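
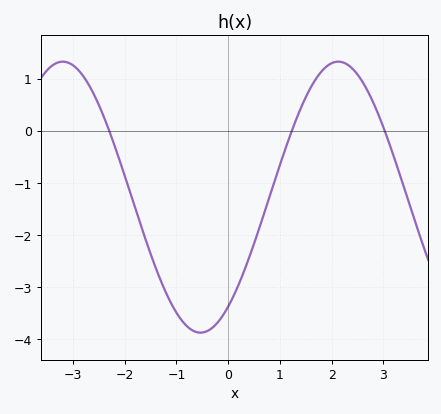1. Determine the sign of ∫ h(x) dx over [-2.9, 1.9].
negative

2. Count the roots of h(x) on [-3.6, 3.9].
3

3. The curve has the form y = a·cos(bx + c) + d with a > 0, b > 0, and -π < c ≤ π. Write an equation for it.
y = 2.6cos(1.18x - 2.51) - 1.27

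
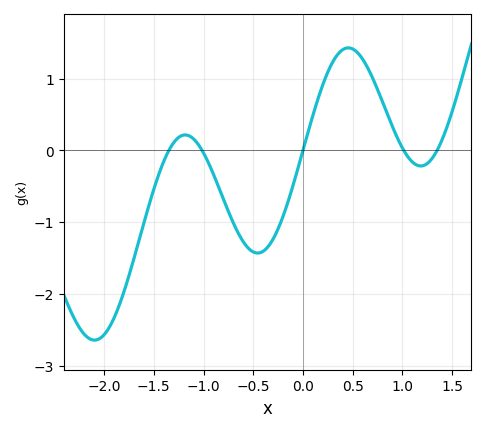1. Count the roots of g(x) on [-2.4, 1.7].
5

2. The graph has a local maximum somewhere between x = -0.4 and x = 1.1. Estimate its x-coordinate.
0.457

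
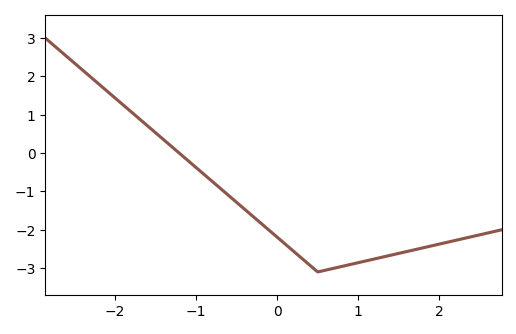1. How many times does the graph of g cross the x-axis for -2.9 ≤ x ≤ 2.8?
1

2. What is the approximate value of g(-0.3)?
-1.65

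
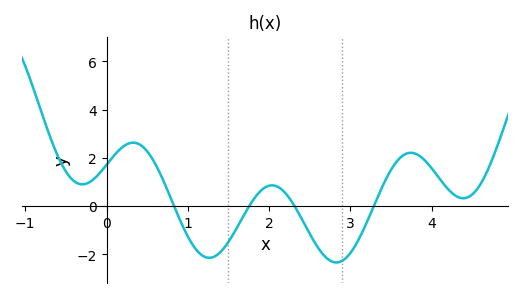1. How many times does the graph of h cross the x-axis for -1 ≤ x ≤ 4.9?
4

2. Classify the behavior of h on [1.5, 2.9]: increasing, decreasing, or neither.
neither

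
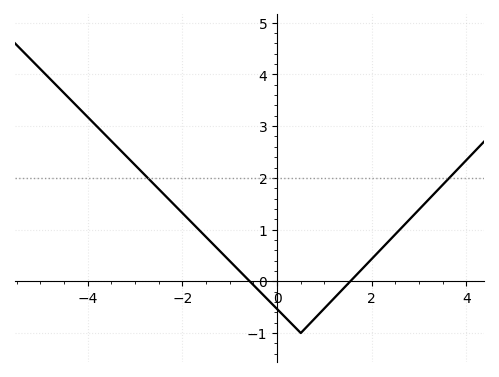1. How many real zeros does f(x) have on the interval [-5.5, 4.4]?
2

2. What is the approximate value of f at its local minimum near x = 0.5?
-0.998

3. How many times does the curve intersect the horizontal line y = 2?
2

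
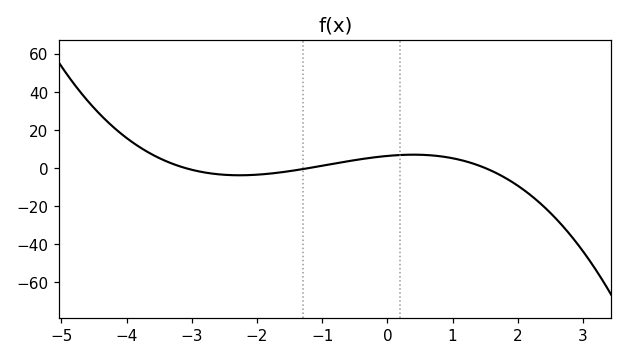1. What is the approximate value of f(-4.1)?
18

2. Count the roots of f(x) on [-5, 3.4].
3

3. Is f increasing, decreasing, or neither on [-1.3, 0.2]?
increasing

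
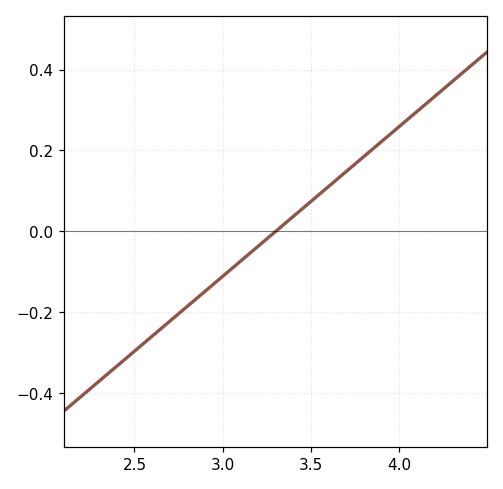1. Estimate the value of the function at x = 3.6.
0.12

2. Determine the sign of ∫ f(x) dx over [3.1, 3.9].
positive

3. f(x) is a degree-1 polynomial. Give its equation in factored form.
y = 0.37(x - 3.3)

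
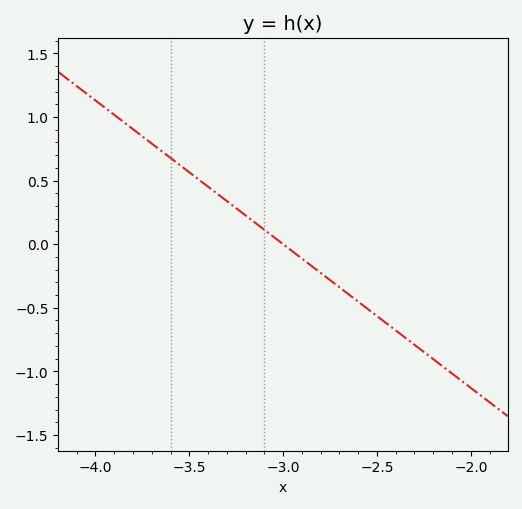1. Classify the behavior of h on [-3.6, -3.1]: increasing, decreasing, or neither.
decreasing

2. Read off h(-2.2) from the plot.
-0.904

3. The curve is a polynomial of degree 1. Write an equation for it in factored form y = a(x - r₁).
y = -1.13(x + 3)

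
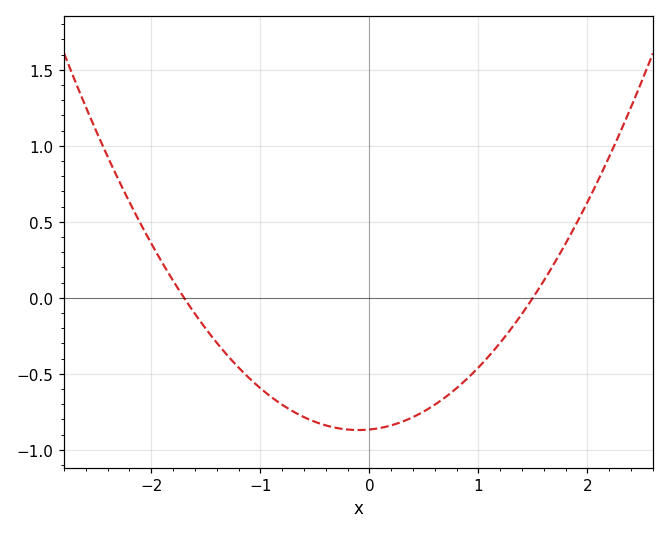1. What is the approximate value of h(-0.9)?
-0.65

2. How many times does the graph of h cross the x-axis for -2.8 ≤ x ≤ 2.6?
2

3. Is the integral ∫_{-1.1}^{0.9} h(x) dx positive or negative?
negative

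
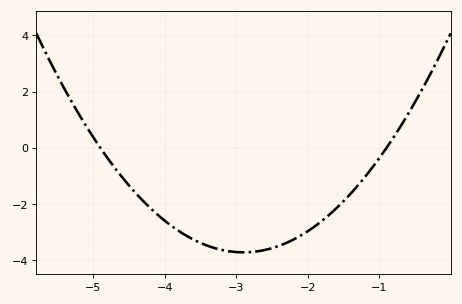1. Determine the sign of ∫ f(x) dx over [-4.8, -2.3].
negative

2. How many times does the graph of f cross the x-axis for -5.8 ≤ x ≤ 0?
2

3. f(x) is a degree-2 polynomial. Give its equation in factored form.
y = 0.93(x + 4.9)(x + 0.9)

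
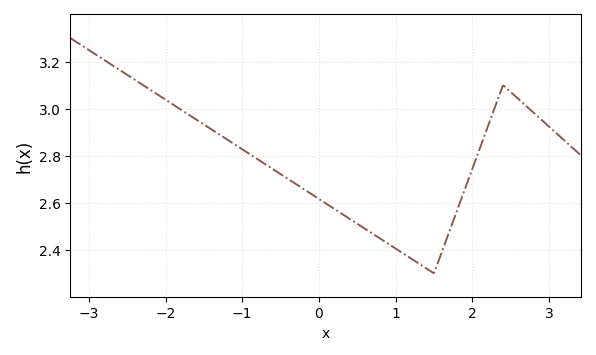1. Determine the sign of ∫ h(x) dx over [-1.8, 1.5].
positive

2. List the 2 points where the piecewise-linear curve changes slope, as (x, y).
(1.5, 2.3); (2.4, 3.1)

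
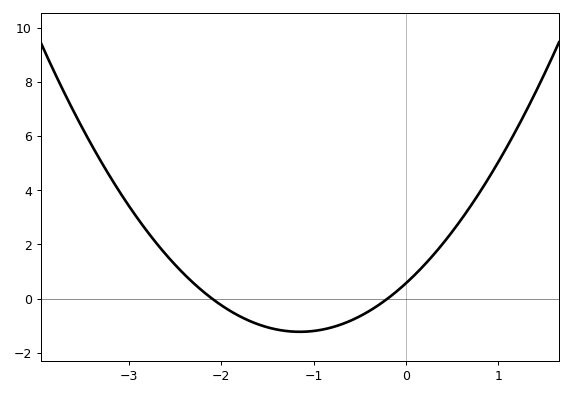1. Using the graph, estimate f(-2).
-0.2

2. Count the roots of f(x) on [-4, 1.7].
2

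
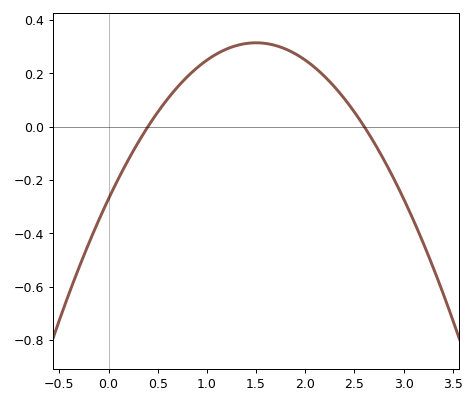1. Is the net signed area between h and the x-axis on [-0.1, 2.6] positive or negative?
positive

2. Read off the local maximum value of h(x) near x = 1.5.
0.315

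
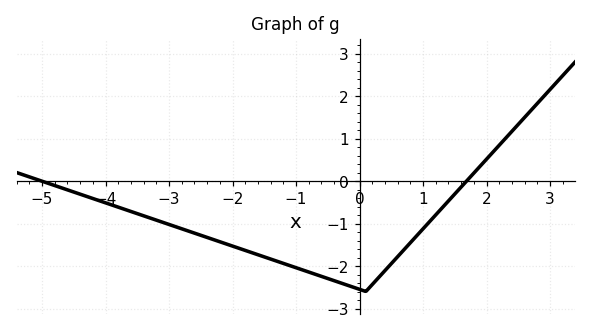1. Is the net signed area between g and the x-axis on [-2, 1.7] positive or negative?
negative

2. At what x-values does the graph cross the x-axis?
-5.01, 1.69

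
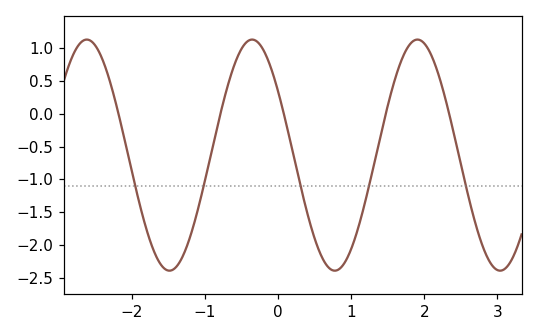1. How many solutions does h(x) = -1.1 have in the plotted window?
5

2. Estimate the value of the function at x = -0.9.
-0.541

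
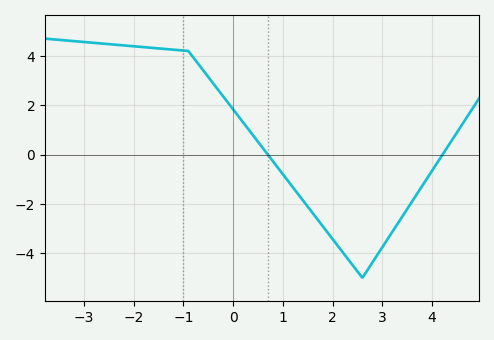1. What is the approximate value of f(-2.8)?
4.53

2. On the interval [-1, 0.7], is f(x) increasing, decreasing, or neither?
decreasing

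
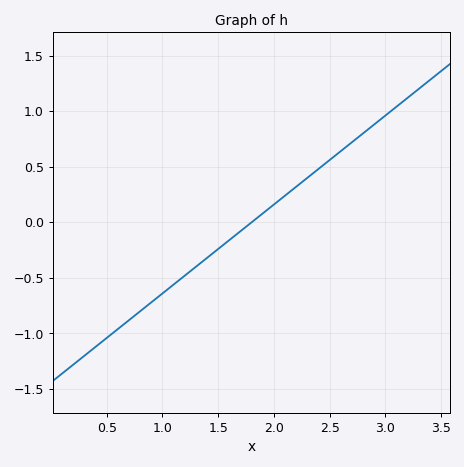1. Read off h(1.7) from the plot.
-0.08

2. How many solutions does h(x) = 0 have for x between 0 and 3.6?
1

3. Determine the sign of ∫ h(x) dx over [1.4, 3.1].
positive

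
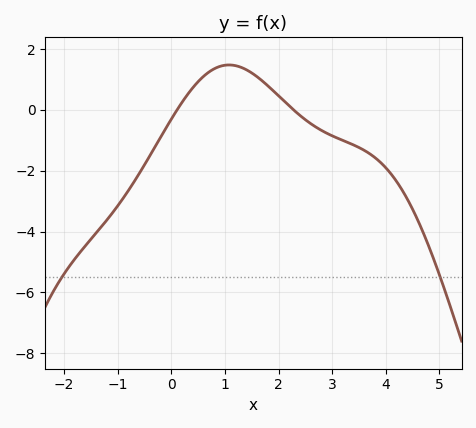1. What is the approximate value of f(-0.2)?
-0.8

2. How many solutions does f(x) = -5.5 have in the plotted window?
2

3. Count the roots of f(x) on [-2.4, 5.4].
2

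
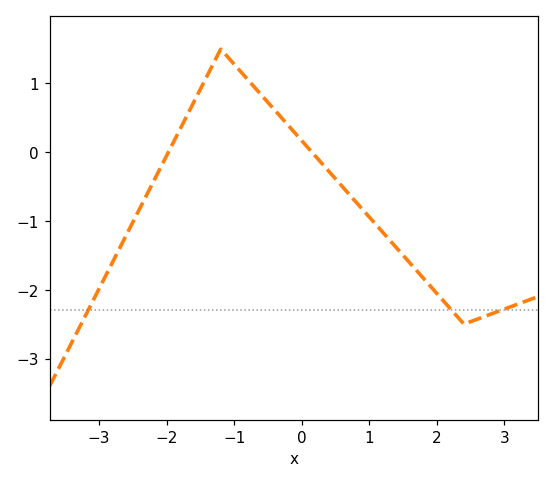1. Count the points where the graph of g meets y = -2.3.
3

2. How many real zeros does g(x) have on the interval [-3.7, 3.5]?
2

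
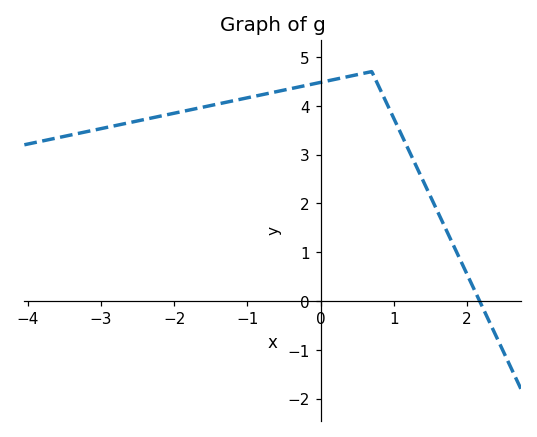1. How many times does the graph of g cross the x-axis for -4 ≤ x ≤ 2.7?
1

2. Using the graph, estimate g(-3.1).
3.5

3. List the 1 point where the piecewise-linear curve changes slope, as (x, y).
(0.7, 4.7)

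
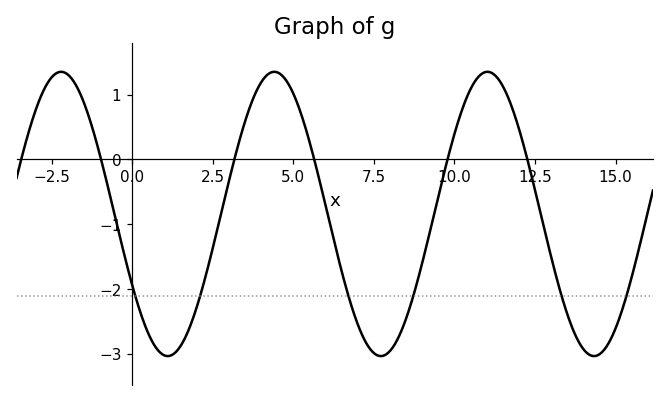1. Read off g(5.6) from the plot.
0.096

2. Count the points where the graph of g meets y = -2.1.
6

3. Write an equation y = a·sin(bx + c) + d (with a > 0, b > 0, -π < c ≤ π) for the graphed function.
y = 2.19sin(0.95x - 2.62) - 0.84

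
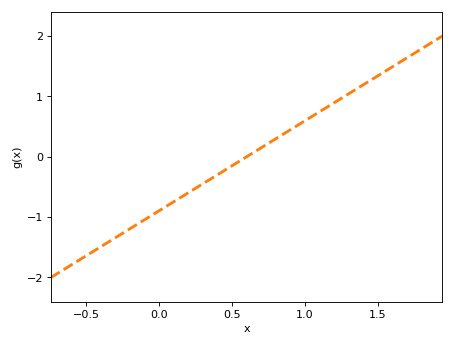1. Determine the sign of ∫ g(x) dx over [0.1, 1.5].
positive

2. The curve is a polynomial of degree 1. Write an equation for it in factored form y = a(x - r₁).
y = 1.49(x - 0.6)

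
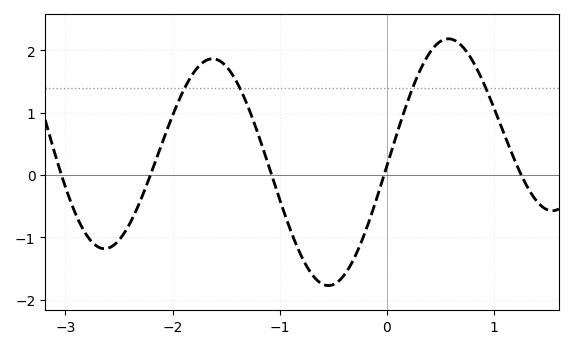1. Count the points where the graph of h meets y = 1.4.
4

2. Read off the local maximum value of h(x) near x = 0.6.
2.19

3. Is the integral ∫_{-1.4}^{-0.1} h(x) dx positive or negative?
negative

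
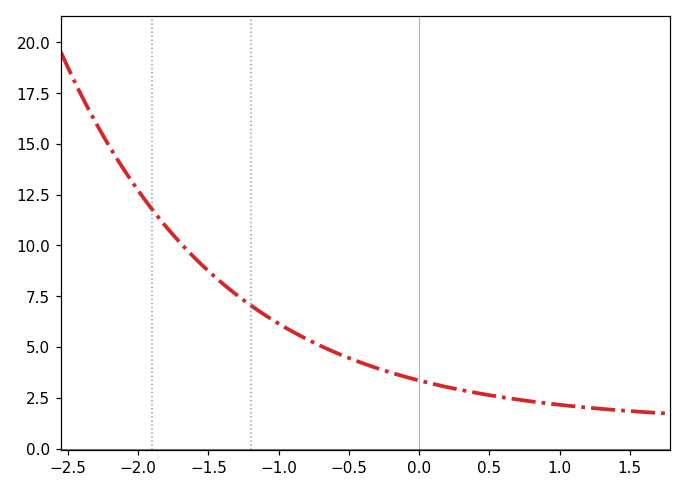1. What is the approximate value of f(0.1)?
3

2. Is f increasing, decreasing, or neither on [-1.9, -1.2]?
decreasing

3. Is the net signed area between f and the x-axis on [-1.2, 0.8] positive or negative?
positive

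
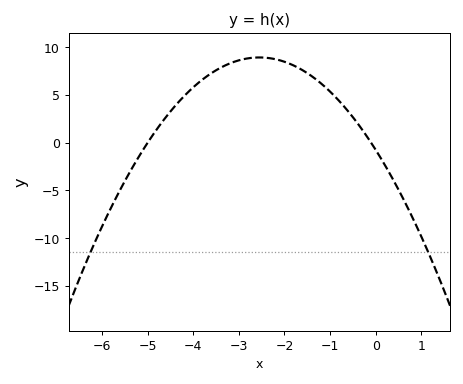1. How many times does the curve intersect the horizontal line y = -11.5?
2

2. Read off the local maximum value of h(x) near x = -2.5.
8.94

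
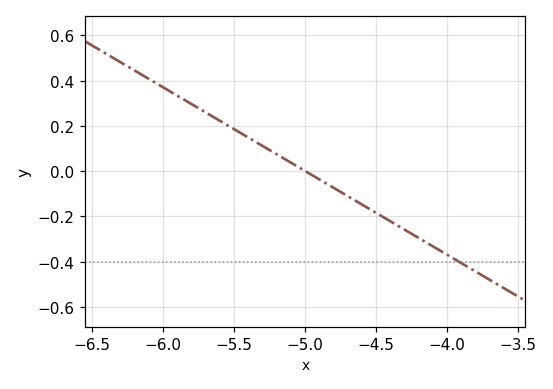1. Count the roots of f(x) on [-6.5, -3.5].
1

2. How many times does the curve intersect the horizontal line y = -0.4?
1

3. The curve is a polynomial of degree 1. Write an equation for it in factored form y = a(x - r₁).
y = -0.37(x + 5)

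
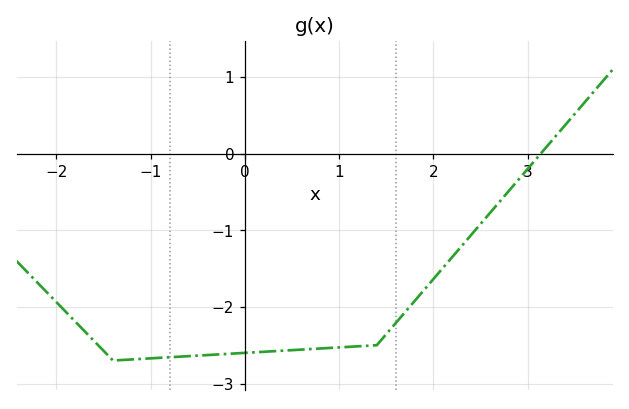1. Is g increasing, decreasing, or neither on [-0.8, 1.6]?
increasing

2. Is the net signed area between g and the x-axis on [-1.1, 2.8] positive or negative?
negative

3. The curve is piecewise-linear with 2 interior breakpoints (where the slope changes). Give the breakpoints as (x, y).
(-1.4, -2.7); (1.4, -2.5)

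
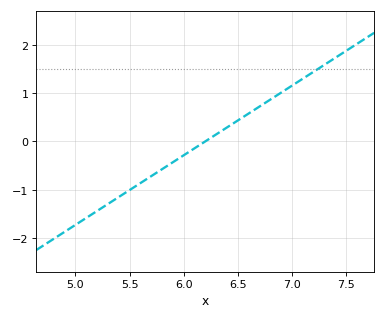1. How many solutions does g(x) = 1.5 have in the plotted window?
1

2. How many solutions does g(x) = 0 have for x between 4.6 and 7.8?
1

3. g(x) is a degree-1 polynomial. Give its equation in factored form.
y = 1.44(x - 6.2)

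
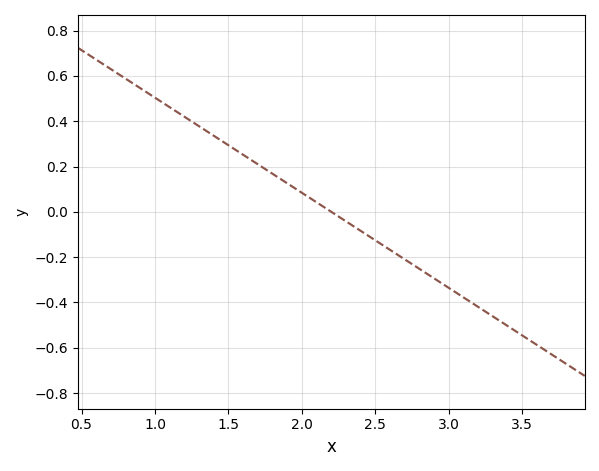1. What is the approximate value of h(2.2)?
0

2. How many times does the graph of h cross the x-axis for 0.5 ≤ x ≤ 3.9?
1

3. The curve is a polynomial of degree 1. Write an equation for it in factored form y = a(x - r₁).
y = -0.42(x - 2.2)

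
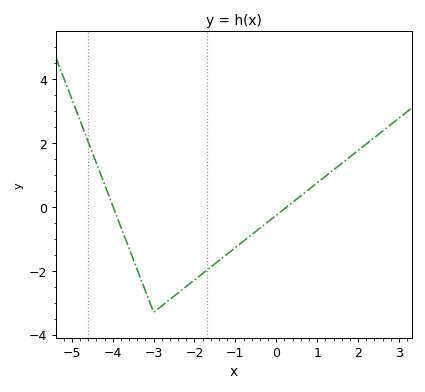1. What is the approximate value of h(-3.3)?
-2.3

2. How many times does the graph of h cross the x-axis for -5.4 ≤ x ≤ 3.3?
2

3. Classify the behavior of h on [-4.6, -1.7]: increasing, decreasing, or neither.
neither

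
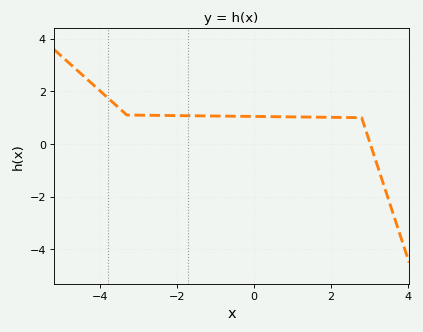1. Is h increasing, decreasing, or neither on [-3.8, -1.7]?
decreasing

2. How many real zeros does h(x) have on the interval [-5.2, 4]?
1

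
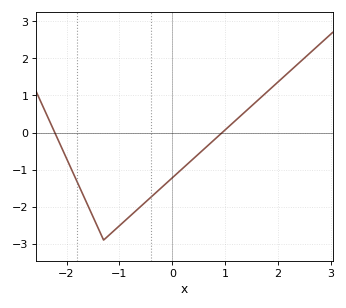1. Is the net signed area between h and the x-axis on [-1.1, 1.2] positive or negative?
negative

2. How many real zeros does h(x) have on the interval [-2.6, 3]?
2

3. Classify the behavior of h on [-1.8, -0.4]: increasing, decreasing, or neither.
neither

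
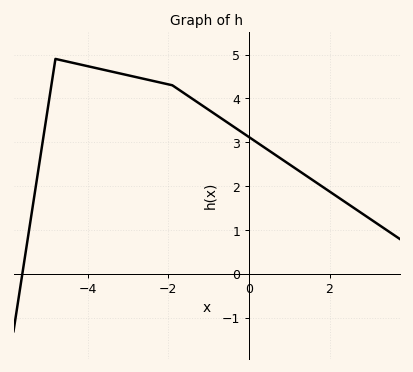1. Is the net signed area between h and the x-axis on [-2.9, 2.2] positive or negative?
positive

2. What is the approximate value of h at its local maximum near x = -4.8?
4.9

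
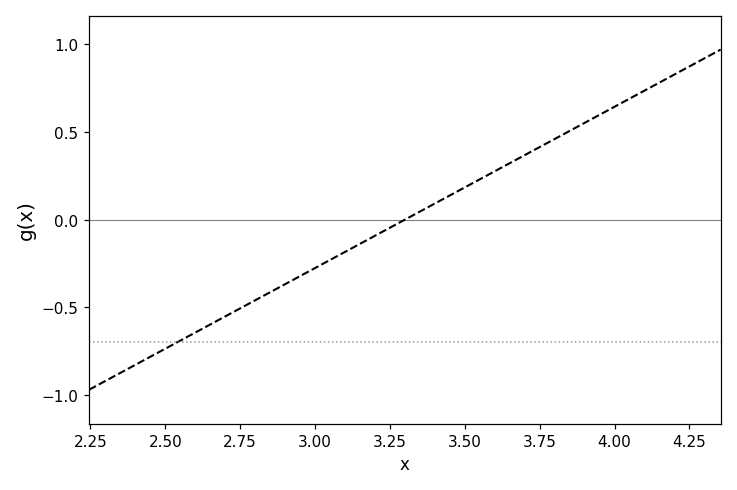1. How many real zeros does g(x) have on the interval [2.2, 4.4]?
1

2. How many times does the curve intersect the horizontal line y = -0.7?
1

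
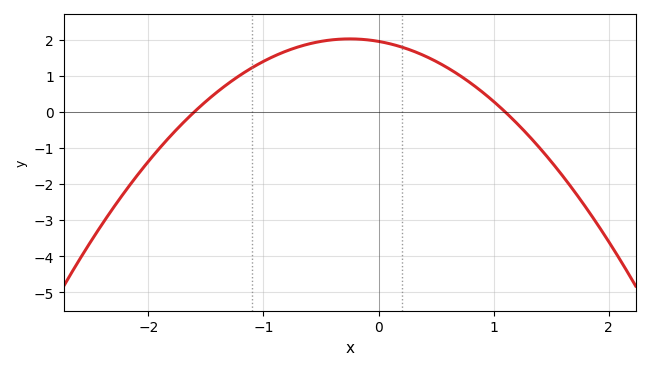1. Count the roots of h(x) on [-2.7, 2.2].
2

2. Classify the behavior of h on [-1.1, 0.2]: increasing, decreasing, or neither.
neither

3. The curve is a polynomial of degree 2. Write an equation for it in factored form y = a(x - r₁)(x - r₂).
y = -1.11(x + 1.6)(x - 1.1)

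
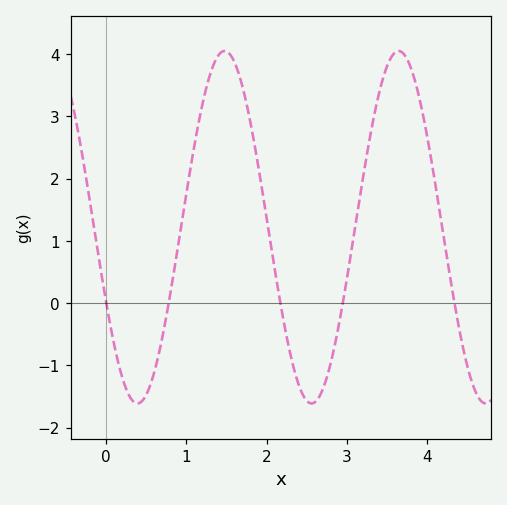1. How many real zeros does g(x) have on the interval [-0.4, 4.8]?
5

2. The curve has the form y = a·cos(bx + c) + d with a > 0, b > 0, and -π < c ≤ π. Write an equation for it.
y = 2.83cos(2.9x + 2) + 1.22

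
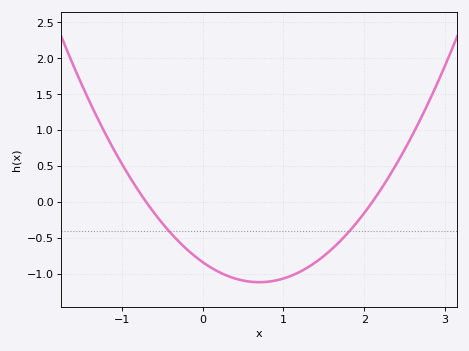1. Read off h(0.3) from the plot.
-1.05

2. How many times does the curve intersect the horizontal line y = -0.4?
2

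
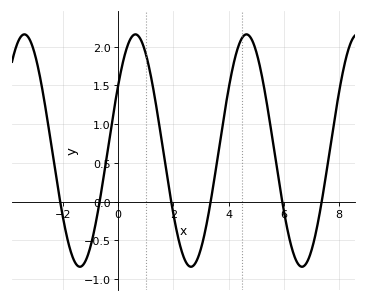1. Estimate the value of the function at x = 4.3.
1.95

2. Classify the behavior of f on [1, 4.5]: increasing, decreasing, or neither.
neither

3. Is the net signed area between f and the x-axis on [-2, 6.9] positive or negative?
positive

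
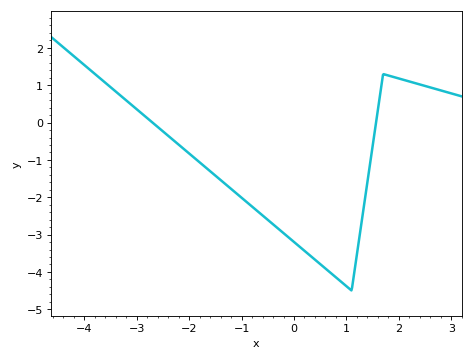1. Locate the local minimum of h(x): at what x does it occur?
1.1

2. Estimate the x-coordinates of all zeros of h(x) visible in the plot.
-2.7, 1.57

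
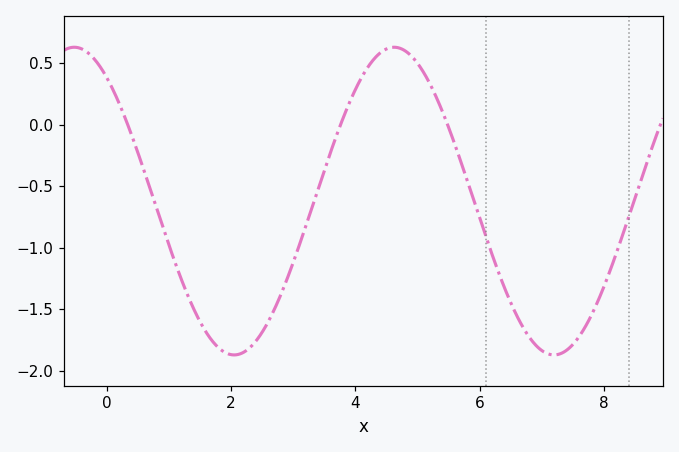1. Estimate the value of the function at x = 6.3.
-1.19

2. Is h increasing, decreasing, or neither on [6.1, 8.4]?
neither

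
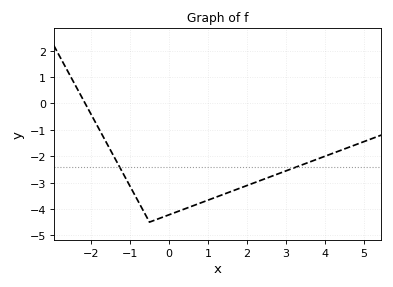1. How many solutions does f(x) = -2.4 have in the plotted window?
2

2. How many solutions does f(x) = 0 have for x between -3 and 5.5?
1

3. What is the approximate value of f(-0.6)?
-4.23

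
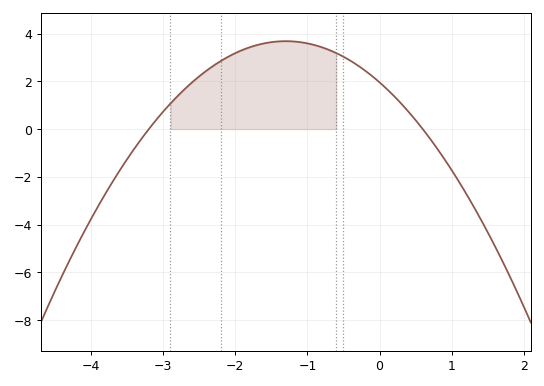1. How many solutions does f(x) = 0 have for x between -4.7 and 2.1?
2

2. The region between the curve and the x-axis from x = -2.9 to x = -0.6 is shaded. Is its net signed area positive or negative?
positive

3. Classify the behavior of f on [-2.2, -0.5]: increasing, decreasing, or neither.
neither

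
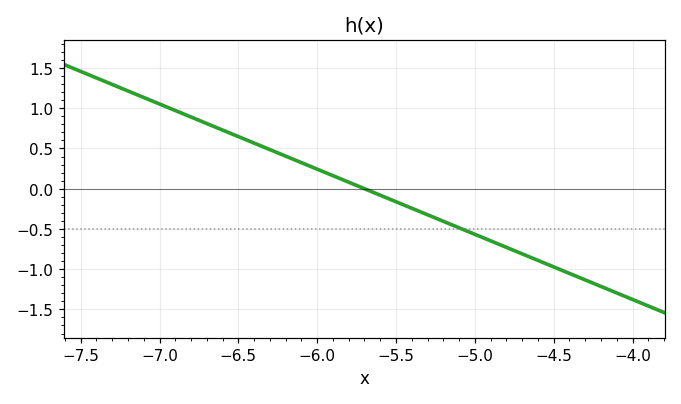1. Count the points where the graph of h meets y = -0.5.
1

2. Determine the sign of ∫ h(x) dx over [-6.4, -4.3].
negative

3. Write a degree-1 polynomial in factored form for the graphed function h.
y = -0.81(x + 5.7)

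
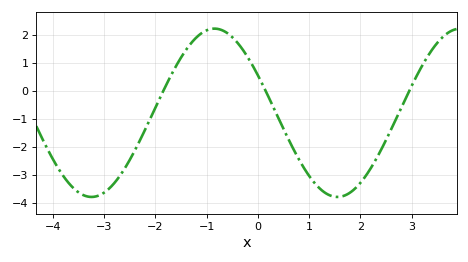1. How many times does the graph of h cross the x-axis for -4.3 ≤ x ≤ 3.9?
3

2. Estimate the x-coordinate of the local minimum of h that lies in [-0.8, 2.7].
1.6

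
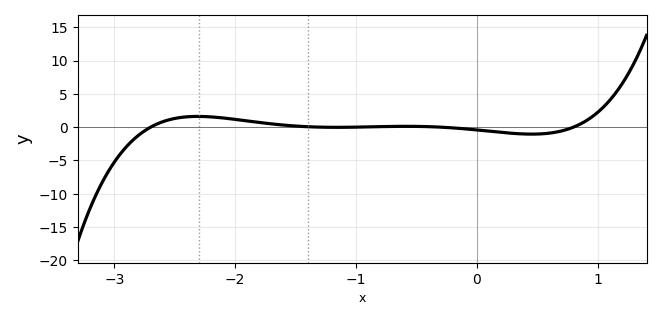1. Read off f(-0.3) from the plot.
0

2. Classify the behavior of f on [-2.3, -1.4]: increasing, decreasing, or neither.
decreasing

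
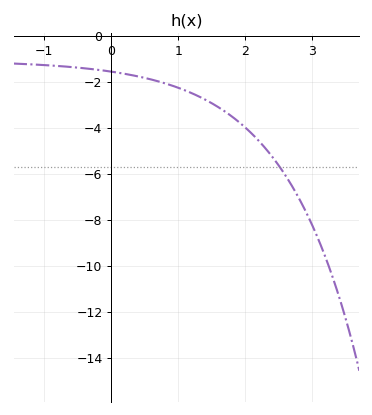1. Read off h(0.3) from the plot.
-1.8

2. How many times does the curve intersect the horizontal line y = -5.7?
1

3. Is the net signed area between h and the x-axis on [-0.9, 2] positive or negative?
negative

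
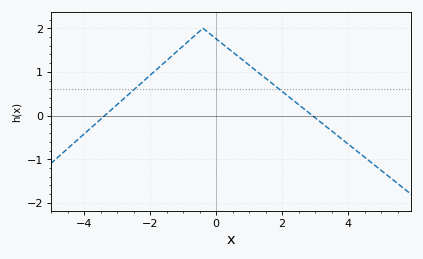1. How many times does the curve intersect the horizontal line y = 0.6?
2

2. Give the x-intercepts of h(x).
-3.4, 3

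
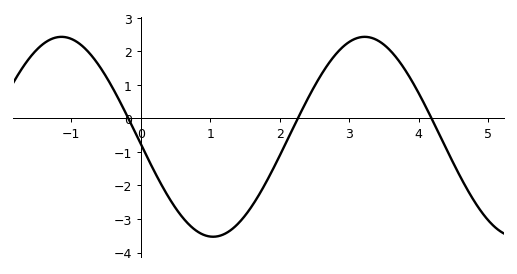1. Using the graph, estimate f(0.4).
-2.3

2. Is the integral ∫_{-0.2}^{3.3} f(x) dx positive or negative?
negative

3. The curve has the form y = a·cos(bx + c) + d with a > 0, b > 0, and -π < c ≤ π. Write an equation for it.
y = 2.98cos(1.4x + 1.6) - 0.55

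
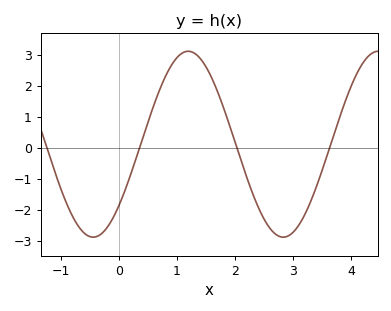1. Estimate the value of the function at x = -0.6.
-2.76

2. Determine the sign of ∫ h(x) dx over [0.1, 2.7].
positive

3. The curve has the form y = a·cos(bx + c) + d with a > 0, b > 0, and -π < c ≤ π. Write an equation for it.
y = 3cos(1.92x - 2.29) + 0.11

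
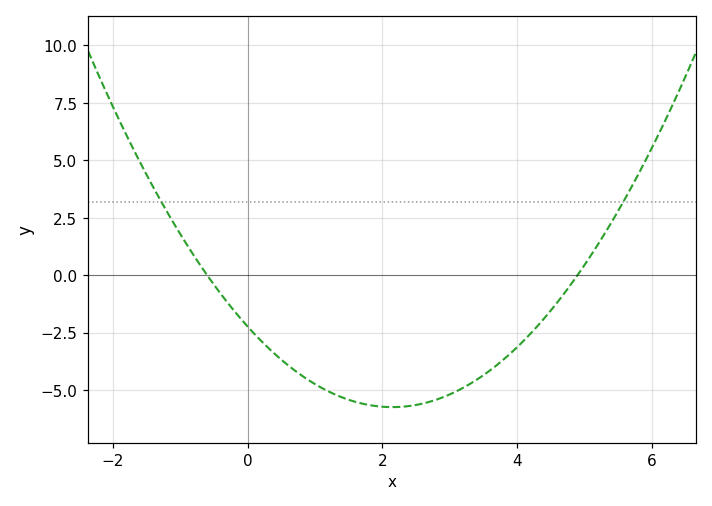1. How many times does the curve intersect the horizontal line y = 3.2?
2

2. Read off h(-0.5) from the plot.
-0.41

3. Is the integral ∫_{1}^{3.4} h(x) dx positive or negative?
negative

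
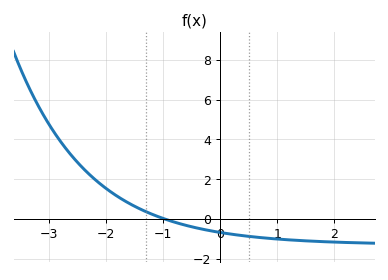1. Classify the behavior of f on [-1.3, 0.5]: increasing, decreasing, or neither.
decreasing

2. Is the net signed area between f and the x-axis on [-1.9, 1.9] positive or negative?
negative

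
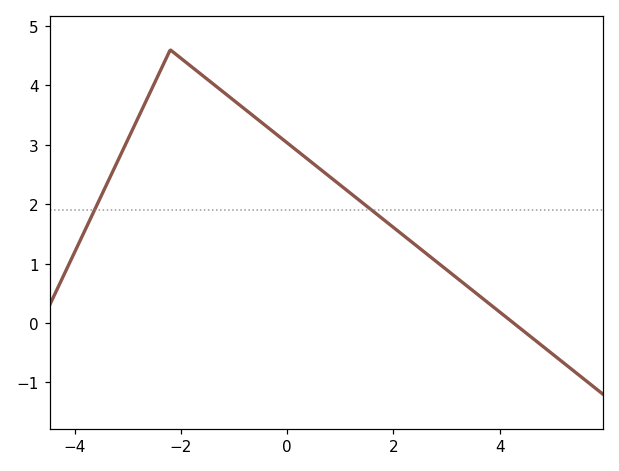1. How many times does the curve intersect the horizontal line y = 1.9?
2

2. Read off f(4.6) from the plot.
-0.239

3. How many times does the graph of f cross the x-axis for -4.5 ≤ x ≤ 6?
1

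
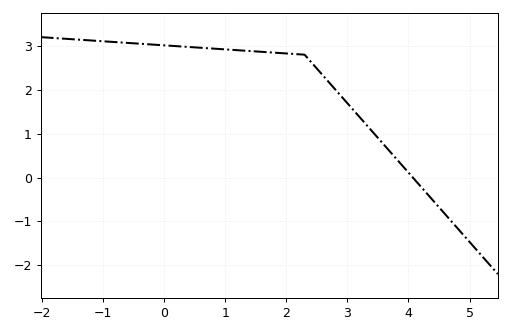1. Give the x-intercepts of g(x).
4.07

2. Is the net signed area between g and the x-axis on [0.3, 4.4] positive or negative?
positive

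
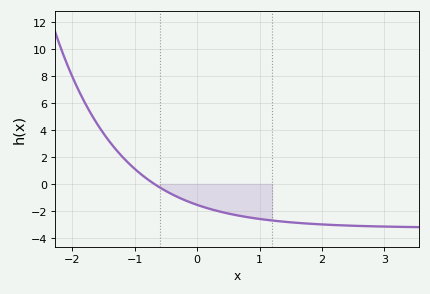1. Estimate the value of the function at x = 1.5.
-2.8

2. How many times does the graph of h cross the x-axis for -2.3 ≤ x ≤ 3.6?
1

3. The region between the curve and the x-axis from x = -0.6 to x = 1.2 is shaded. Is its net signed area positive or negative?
negative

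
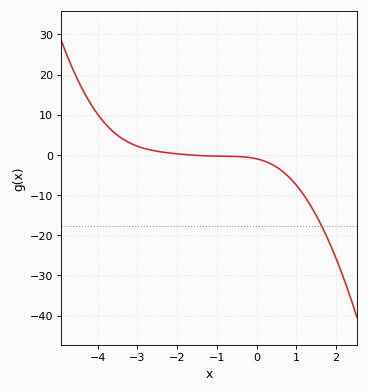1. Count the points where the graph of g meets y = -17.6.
1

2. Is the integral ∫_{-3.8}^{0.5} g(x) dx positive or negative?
positive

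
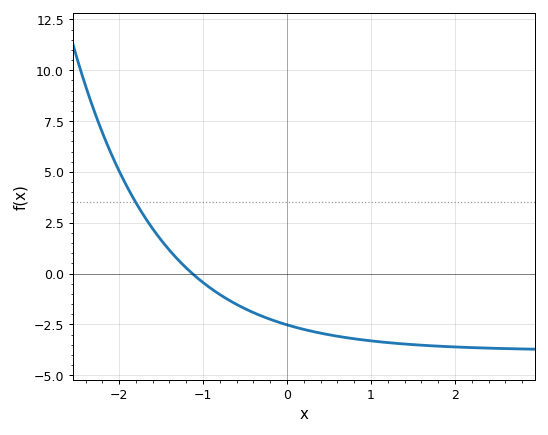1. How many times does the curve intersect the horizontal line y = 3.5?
1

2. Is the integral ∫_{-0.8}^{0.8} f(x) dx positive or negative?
negative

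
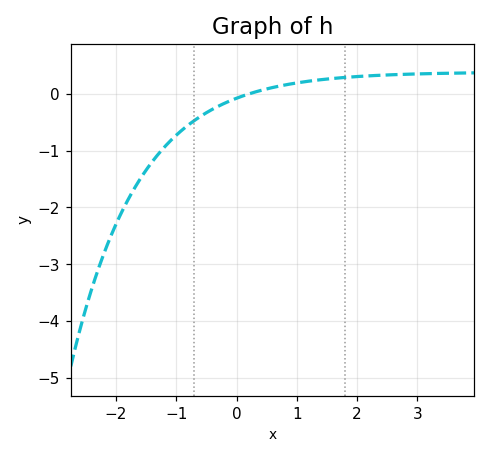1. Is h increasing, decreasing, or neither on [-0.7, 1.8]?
increasing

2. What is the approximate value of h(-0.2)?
-0.169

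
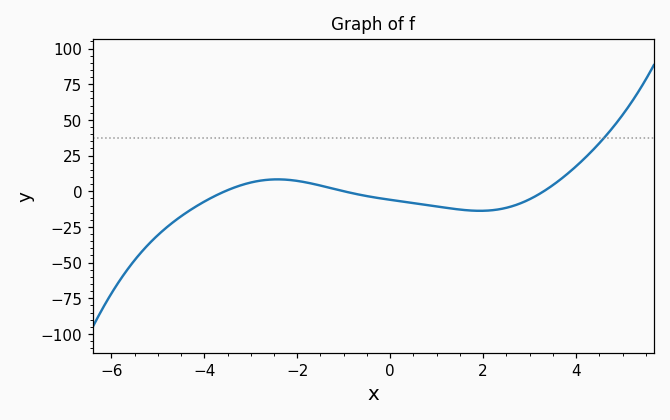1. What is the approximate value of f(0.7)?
-9.15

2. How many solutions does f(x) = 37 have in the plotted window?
1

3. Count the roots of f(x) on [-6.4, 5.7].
3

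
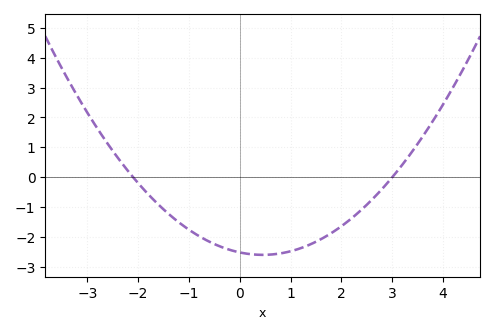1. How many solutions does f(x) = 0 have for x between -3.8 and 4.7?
2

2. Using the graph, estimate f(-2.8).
1.62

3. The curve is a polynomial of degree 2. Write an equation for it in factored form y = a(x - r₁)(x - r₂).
y = 0.4(x + 2.1)(x - 3)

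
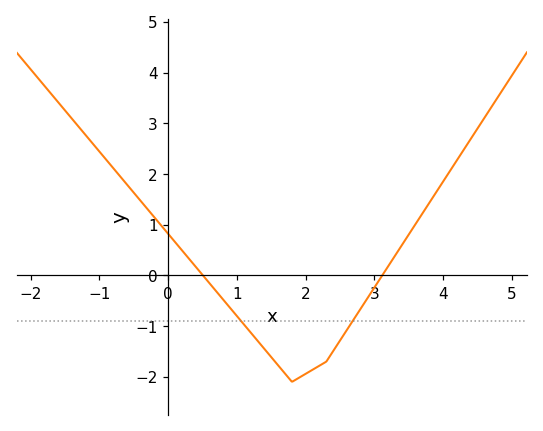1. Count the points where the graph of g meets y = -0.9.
2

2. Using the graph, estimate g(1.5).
-1.6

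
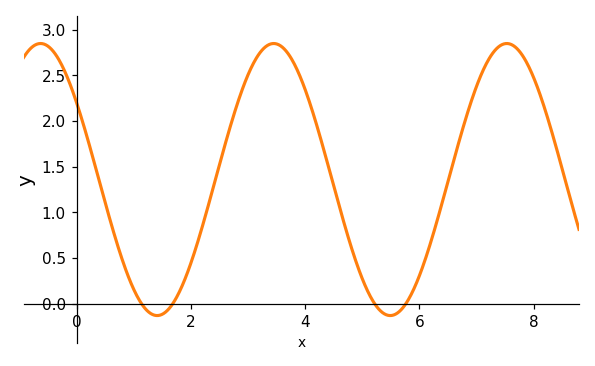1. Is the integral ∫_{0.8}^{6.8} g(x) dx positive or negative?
positive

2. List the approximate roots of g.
1.2, 1.6, 5.2, 5.8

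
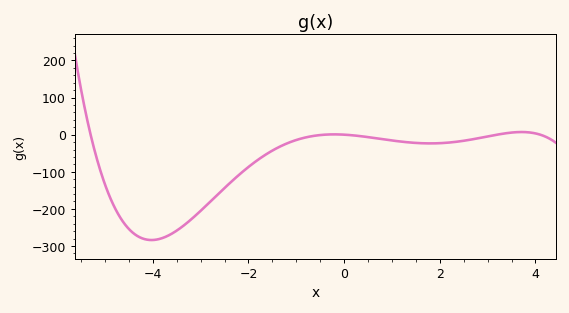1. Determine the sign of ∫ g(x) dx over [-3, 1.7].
negative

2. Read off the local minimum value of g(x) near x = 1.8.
-20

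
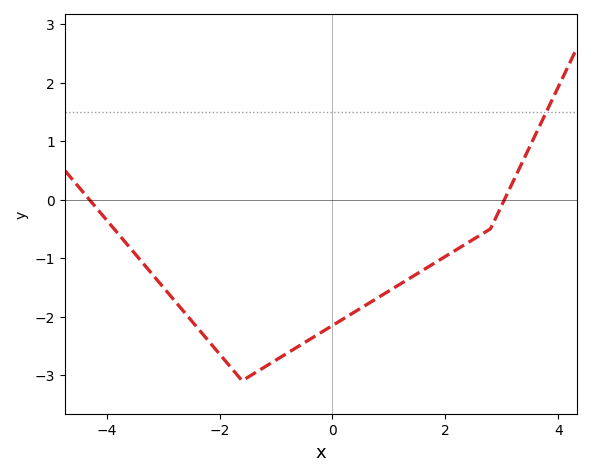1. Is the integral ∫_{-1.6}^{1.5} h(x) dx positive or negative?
negative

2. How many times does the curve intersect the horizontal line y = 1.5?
1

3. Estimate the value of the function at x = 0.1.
-2.1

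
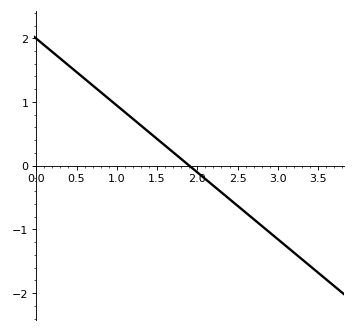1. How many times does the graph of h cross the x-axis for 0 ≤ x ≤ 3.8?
1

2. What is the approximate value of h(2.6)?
-0.7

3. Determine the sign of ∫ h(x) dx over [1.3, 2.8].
negative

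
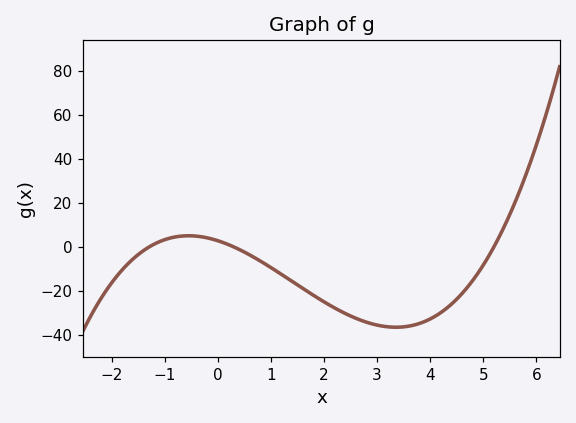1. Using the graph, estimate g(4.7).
-18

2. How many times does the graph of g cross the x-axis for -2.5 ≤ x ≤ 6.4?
3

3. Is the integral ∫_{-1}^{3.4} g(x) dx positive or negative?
negative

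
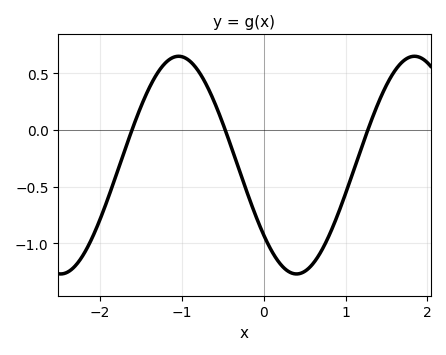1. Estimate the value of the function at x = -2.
-0.786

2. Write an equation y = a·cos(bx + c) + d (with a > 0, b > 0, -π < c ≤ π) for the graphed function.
y = 0.96cos(2.18x + 2.27) - 0.31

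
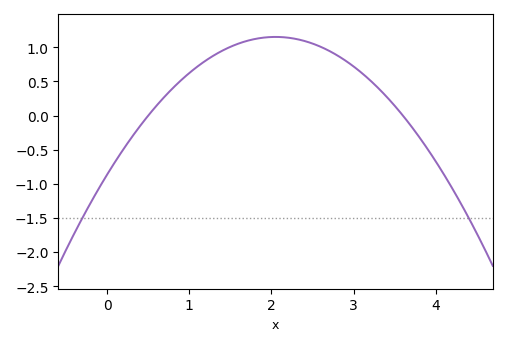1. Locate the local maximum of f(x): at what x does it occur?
2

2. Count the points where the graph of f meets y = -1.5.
2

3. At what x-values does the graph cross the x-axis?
0.5, 3.6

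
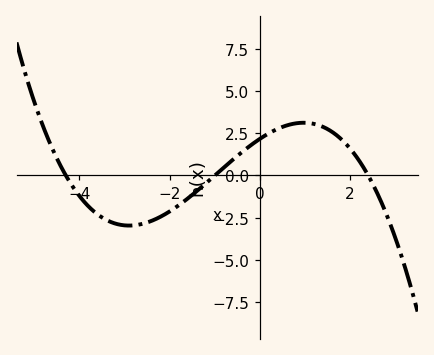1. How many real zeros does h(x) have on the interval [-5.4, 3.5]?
3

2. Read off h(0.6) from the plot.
2.96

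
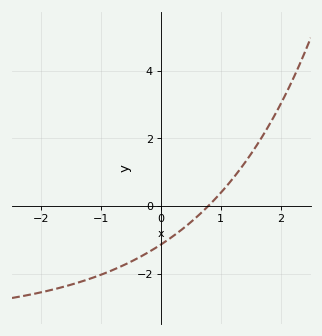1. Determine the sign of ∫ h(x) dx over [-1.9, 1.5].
negative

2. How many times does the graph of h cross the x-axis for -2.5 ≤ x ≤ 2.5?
1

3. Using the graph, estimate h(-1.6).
-2.4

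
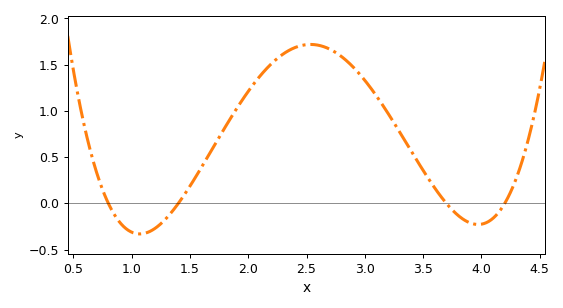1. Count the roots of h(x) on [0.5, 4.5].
4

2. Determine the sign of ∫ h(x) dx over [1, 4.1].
positive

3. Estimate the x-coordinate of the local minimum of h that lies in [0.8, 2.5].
1.07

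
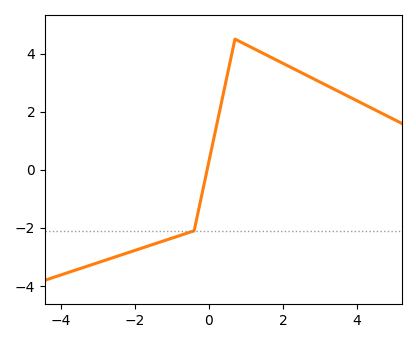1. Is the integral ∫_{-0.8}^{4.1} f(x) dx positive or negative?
positive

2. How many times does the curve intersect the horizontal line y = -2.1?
1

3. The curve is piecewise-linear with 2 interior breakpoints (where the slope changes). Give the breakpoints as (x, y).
(-0.4, -2.1); (0.7, 4.5)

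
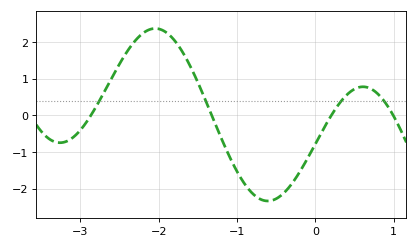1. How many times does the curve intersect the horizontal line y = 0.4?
4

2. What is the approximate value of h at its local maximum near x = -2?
2.37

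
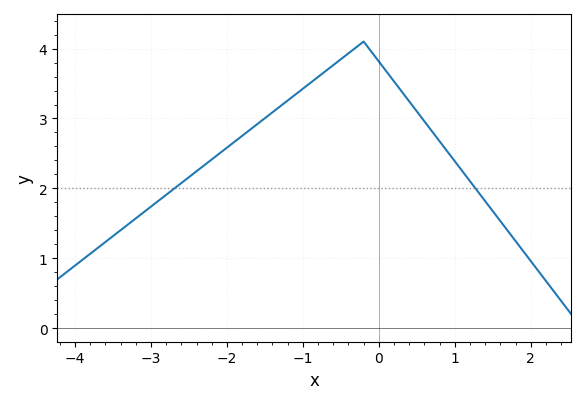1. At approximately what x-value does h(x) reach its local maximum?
-0.2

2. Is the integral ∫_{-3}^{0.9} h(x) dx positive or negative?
positive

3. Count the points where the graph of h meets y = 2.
2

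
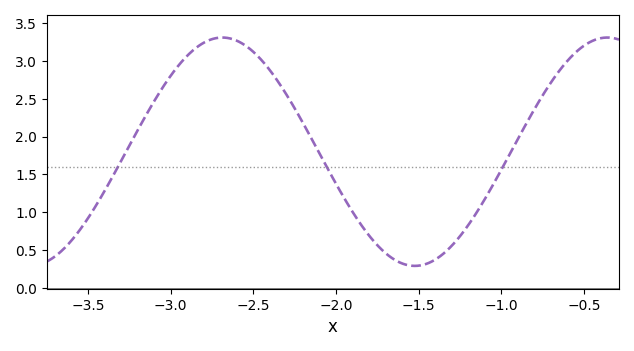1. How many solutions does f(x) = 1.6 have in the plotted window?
3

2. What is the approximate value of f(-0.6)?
3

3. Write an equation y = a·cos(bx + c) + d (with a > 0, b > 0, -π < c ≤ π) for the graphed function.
y = 1.51cos(2.7x + 0.972) + 1.8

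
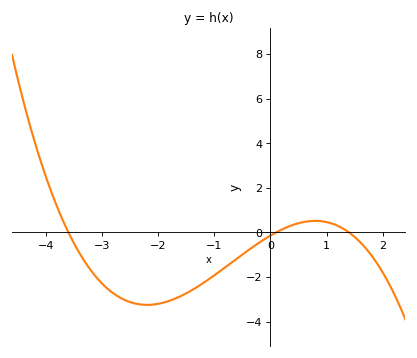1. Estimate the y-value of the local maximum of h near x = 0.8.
0.6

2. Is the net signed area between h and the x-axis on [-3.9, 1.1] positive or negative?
negative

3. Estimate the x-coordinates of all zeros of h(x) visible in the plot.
-3.6, 0.1, 1.4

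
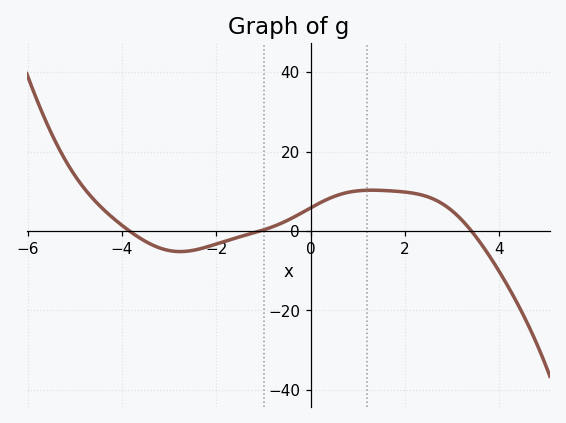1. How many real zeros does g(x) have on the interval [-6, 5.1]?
3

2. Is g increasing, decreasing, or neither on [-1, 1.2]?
increasing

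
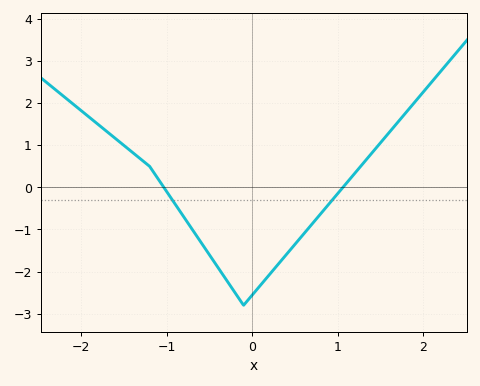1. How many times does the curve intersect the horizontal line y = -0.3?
2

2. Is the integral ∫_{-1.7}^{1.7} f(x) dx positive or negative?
negative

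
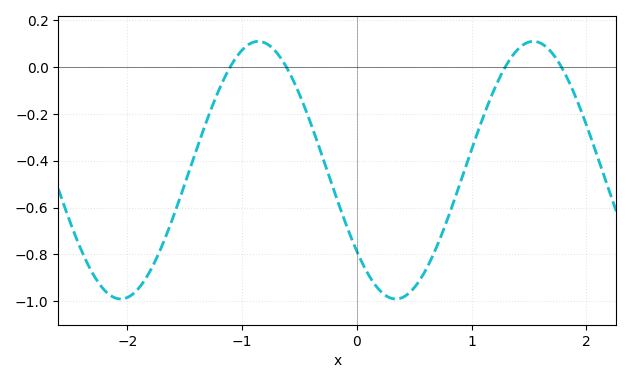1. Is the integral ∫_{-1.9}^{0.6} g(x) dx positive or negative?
negative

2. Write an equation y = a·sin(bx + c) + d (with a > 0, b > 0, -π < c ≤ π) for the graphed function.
y = 0.55sin(2.62x - 2.46) - 0.44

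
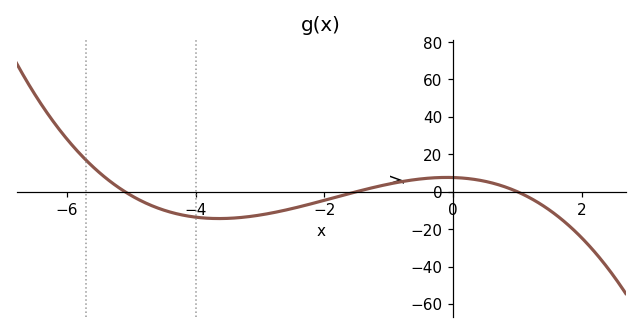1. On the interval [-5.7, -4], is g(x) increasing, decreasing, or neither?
decreasing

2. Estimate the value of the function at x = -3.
-12.5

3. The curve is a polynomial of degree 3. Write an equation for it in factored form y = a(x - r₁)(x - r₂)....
y = -0.99(x + 5.1)(x + 1.5)(x - 1)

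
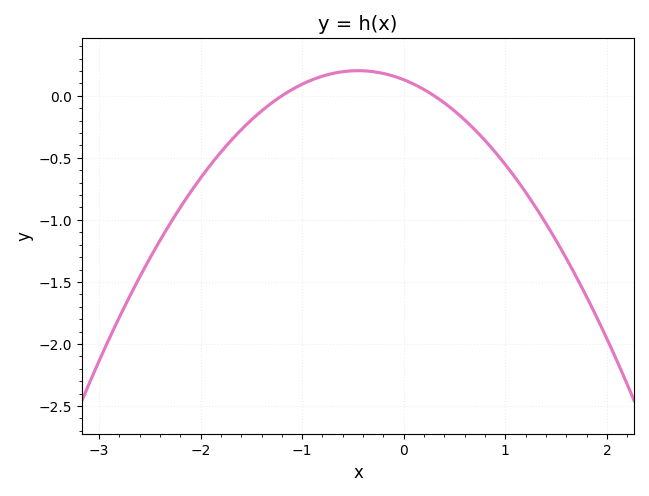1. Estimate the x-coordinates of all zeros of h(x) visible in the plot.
-1.2, 0.3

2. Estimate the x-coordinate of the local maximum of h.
-0.45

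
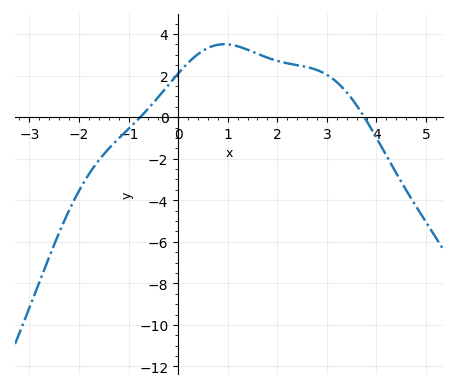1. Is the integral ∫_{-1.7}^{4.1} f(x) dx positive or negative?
positive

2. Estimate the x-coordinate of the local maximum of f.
0.929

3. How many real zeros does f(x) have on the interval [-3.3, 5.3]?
2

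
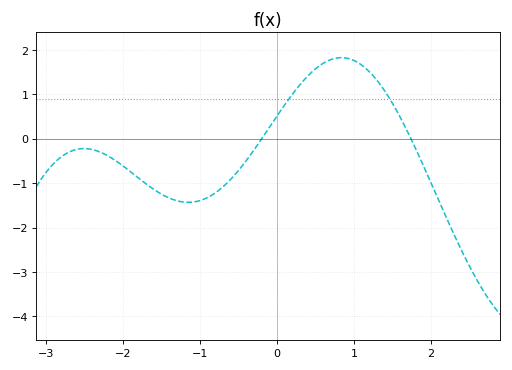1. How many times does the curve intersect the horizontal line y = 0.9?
2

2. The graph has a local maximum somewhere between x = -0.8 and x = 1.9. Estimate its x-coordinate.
0.8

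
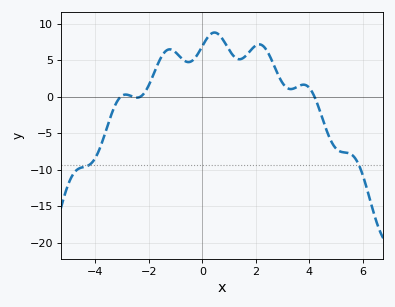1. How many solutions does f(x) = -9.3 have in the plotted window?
2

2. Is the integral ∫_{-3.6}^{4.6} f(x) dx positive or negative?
positive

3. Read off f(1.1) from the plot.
6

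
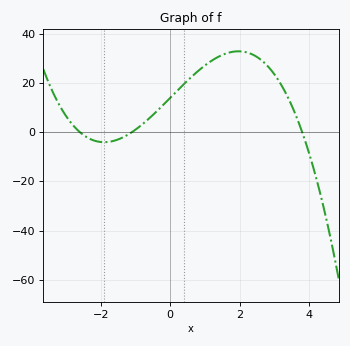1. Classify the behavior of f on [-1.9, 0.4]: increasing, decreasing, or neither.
increasing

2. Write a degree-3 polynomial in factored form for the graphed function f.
y = -1.28(x + 2.6)(x + 1.1)(x - 3.8)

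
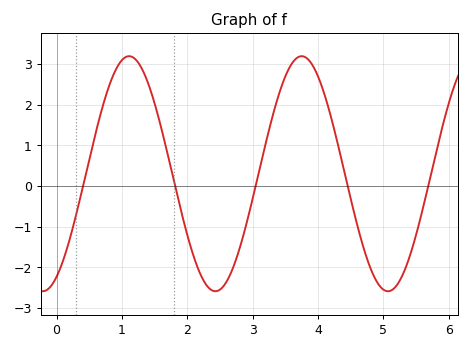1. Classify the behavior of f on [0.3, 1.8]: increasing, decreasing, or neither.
neither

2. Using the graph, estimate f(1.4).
2.5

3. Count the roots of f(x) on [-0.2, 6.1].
5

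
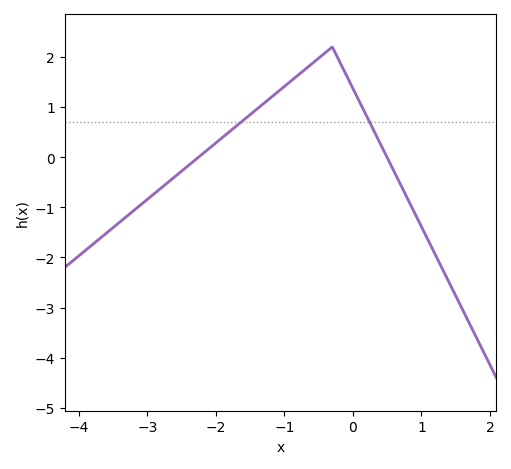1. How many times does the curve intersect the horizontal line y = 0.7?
2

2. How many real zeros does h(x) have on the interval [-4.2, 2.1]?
2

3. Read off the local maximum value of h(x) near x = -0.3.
2.2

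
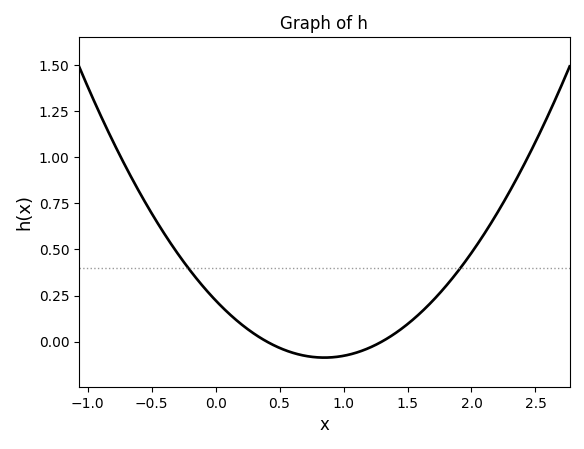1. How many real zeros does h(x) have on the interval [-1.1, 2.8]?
2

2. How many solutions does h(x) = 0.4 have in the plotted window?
2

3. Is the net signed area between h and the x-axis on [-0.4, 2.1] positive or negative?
positive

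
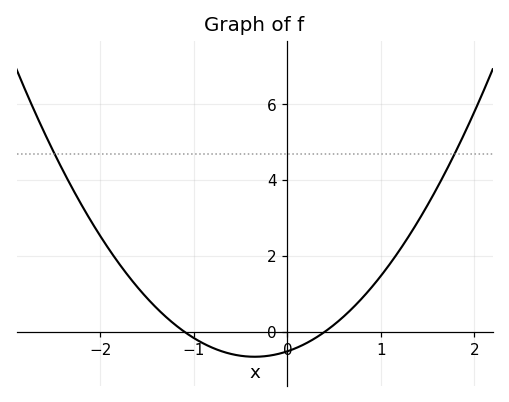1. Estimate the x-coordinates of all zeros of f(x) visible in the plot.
-1.1, 0.4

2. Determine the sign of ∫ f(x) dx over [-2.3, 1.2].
positive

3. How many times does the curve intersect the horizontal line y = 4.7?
2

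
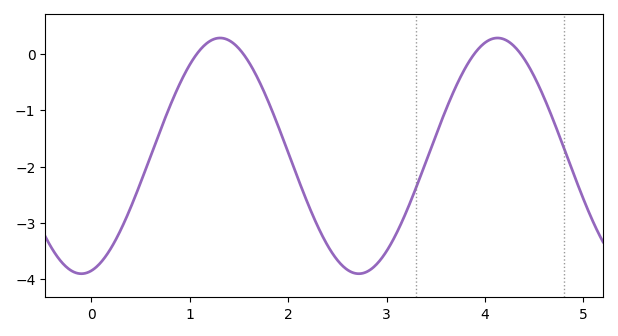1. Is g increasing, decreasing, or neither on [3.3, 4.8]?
neither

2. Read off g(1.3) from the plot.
0.3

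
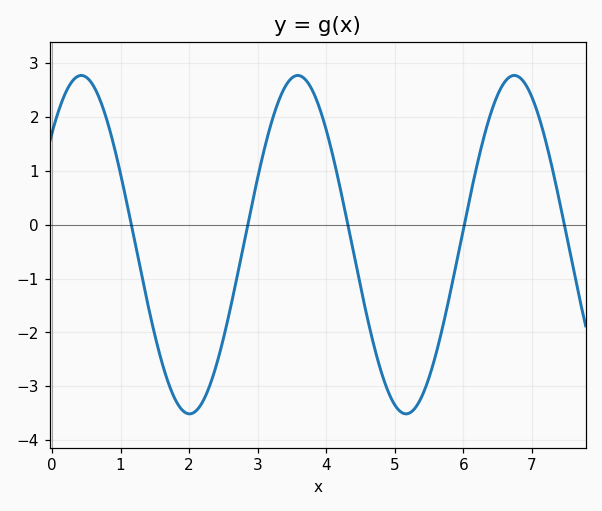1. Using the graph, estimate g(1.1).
0.4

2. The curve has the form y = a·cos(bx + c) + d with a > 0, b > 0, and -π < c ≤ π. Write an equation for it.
y = 3.14cos(2x - 0.85) - 0.37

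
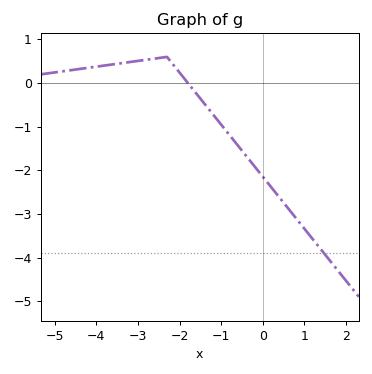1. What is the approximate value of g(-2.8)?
0.534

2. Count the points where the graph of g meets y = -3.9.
1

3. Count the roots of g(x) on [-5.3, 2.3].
1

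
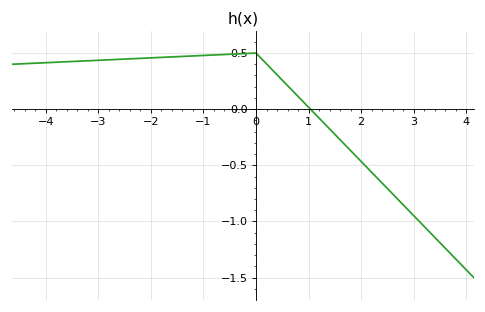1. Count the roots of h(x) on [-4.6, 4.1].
1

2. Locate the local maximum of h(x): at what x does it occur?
0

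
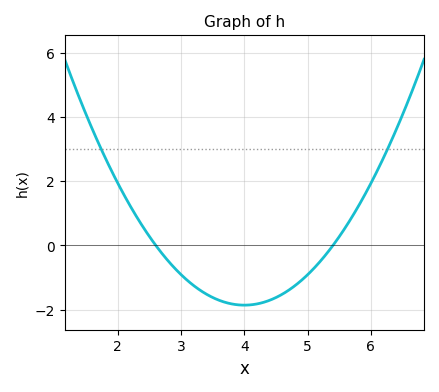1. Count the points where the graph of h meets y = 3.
2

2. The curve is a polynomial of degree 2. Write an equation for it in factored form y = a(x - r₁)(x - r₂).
y = 0.95(x - 2.6)(x - 5.4)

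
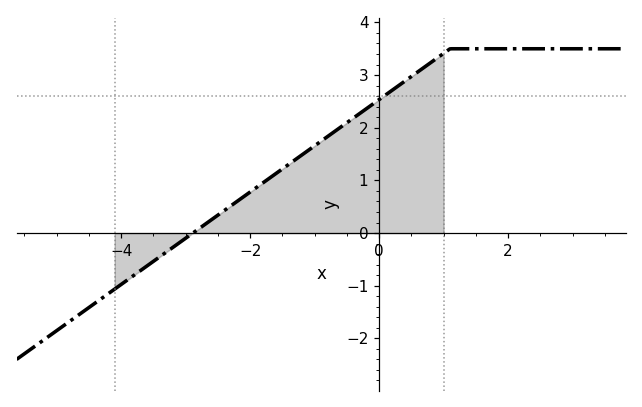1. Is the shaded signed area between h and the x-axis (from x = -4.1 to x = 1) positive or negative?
positive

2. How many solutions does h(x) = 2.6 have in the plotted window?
1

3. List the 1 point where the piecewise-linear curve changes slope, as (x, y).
(1.1, 3.5)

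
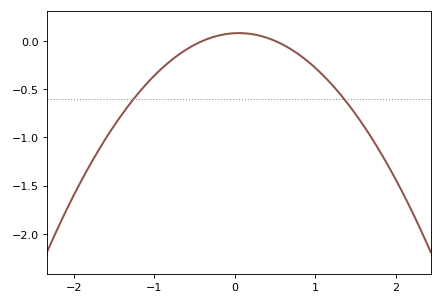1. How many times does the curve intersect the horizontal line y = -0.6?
2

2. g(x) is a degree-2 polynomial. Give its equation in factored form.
y = -0.4(x + 0.4)(x - 0.5)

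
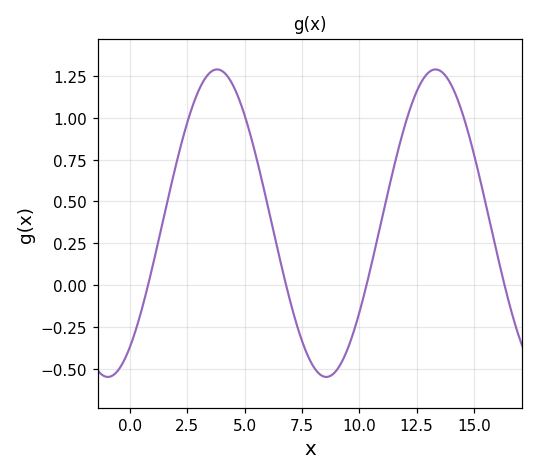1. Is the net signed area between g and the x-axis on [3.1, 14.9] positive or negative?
positive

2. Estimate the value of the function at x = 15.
0.782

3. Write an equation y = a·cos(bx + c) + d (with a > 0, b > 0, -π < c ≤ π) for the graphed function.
y = 0.92cos(0.66x - 2.51) + 0.37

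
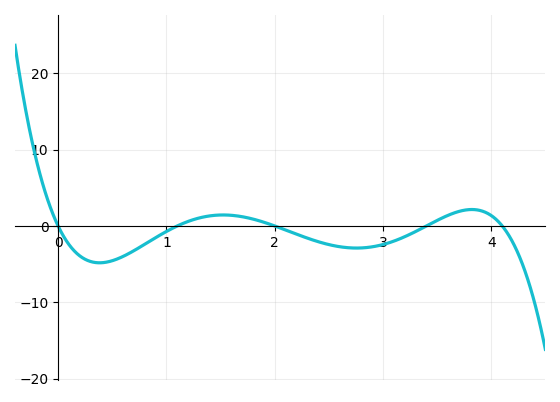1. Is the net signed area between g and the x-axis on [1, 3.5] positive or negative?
negative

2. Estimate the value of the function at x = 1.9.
0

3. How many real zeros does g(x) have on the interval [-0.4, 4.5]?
5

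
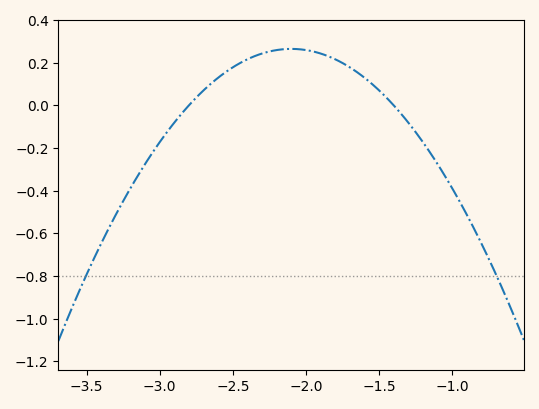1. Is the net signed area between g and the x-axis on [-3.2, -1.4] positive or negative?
positive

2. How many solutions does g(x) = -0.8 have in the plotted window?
2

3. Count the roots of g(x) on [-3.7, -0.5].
2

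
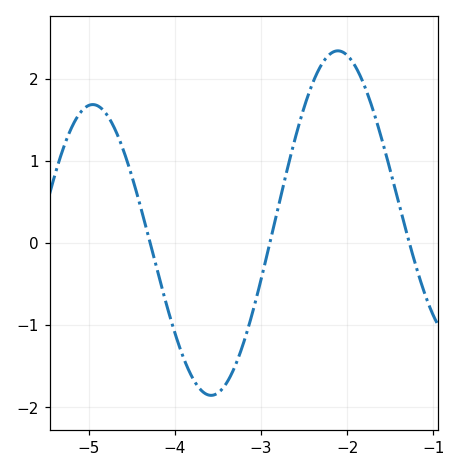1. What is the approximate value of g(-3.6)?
-1.85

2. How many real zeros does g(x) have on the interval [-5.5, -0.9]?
3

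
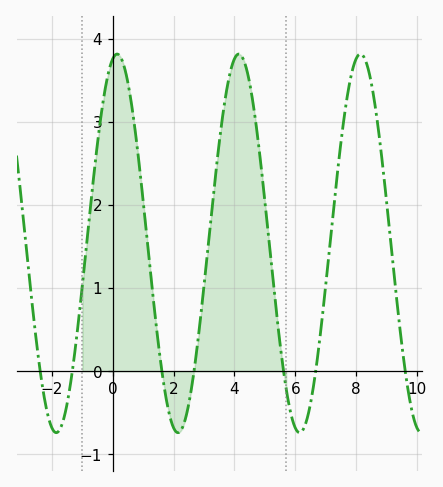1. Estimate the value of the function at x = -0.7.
2.11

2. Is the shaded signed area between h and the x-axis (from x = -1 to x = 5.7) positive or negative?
positive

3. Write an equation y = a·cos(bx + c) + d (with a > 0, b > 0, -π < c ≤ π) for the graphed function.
y = 2.28cos(1.57x - 0.22) + 1.54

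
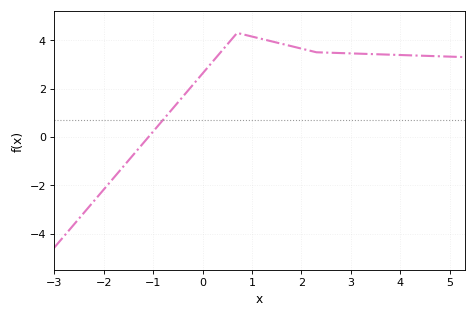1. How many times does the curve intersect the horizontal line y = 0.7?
1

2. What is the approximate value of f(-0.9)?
0.4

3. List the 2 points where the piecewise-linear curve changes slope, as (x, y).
(0.7, 4.3); (2.3, 3.5)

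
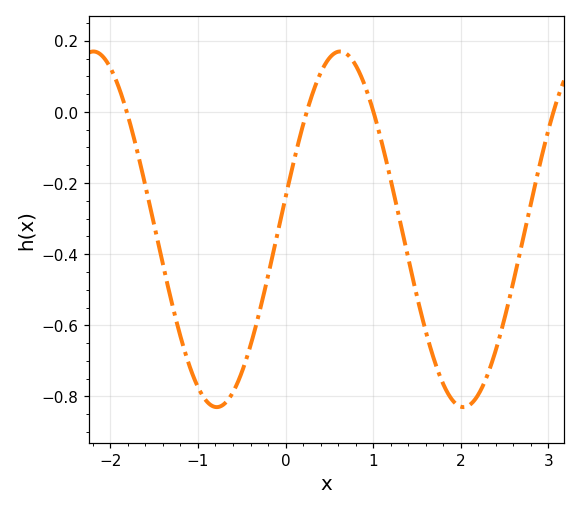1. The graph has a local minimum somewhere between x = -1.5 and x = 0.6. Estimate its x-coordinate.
-0.785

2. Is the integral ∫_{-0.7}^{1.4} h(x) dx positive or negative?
negative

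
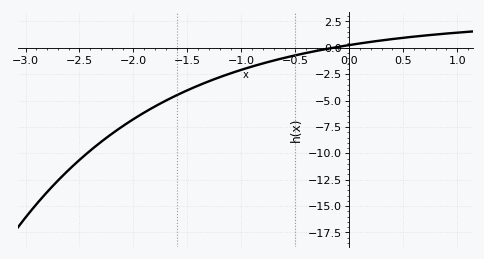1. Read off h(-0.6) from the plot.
-1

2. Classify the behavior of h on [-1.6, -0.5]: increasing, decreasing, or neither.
increasing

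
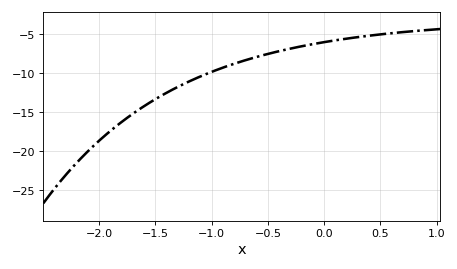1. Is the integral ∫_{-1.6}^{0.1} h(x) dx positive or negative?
negative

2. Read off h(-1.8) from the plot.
-16.5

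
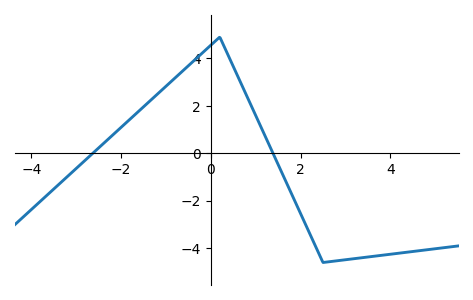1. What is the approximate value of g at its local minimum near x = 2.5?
-4.6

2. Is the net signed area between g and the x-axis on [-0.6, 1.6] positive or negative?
positive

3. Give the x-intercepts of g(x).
-2.63, 1.39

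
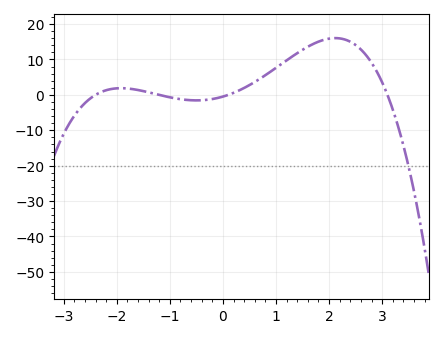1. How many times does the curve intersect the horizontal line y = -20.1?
1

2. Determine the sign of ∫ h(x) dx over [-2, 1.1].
positive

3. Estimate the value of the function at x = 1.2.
10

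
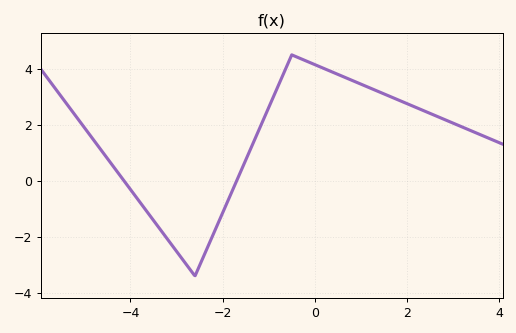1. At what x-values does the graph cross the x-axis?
-4.2, -1.6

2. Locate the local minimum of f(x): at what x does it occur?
-2.6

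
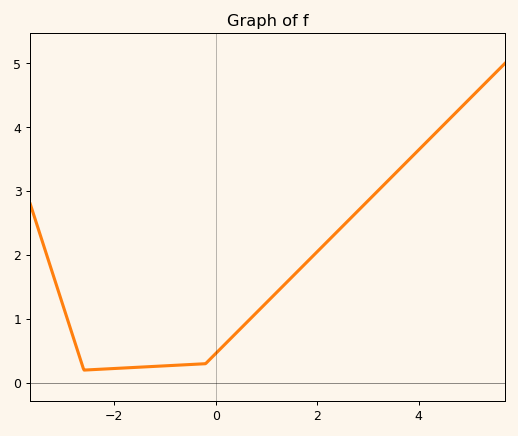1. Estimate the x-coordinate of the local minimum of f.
-2.6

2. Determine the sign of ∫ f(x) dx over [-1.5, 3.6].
positive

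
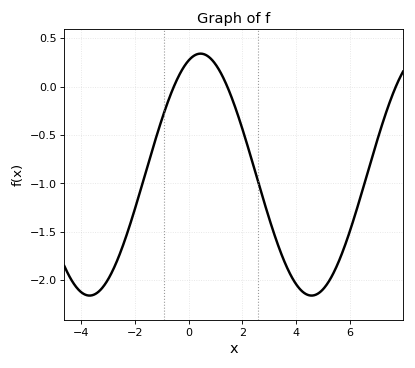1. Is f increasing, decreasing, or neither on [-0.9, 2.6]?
neither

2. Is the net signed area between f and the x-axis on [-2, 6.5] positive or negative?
negative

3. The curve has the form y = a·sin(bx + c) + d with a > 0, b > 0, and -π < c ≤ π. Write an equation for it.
y = 1.25sin(0.76x + 1.2) - 0.91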